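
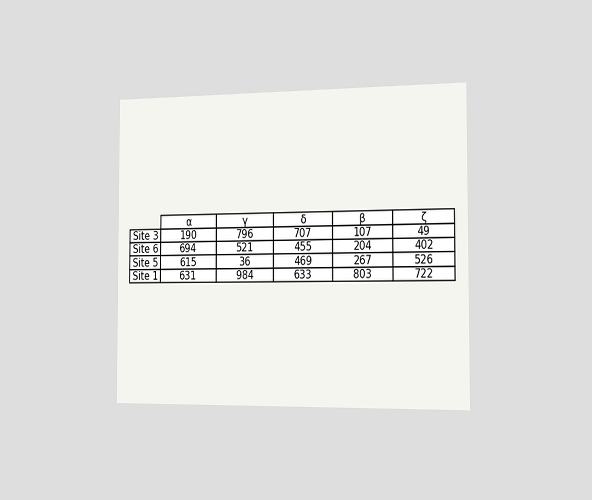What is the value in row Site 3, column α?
The chart is viewed slightly from the right. The (Site 3, α) cell reads 190.

190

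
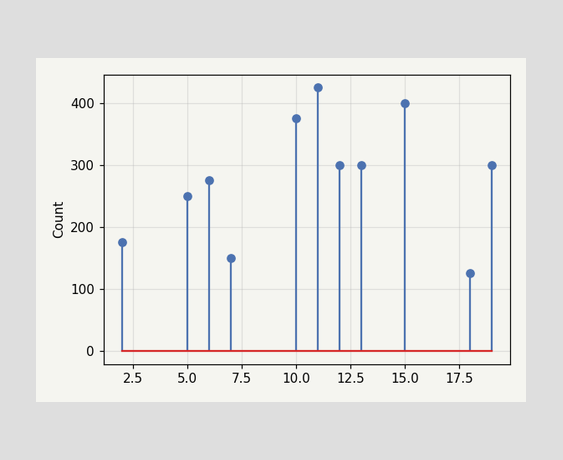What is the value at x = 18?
The stem at x=18 reaches 125.

125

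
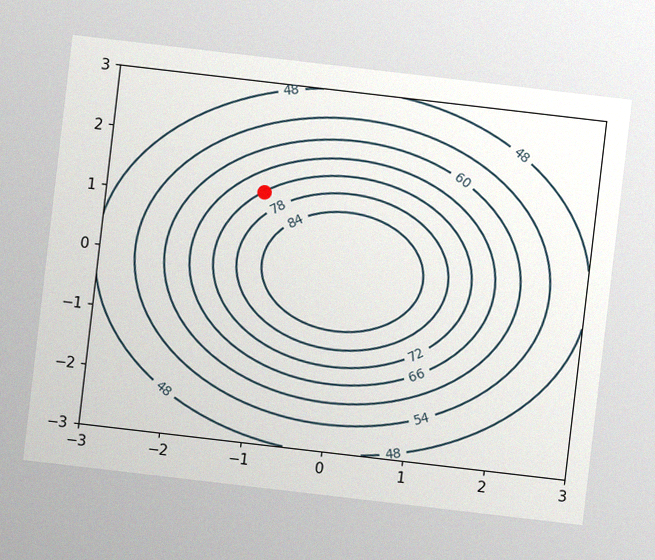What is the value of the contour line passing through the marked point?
72

The chart is tilted about 7° clockwise, with some photo noise. The marked point sits on the contour labelled 72.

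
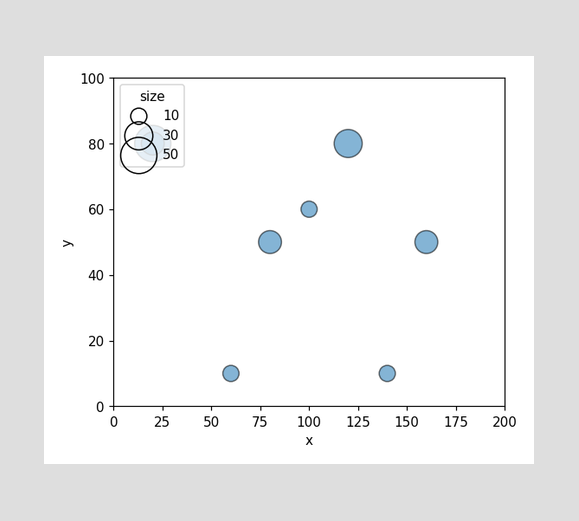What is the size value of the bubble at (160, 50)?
20

Matching the bubble at (160, 50) against the size legend gives 20.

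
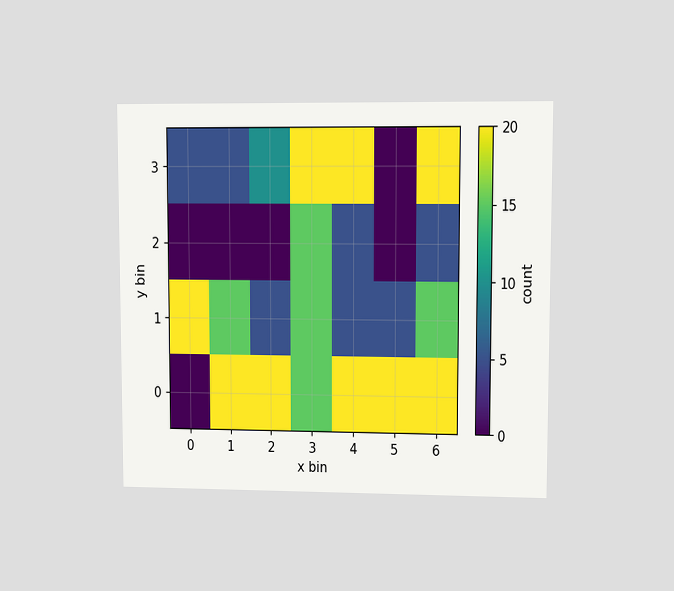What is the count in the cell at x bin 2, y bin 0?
20

The chart is viewed at a slight angle. Matching the cell (2, 0) against the colorbar gives 20.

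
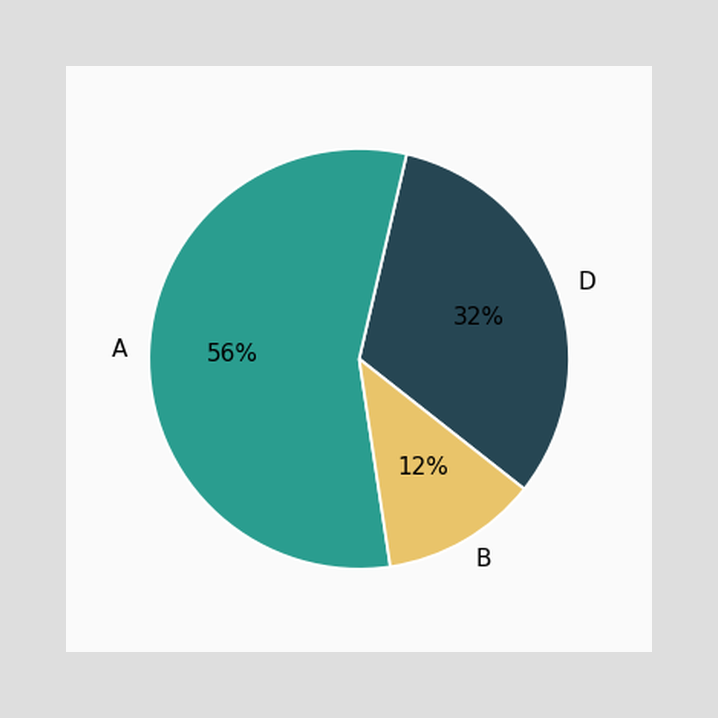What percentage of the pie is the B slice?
The B slice takes up 12% of the pie.

12%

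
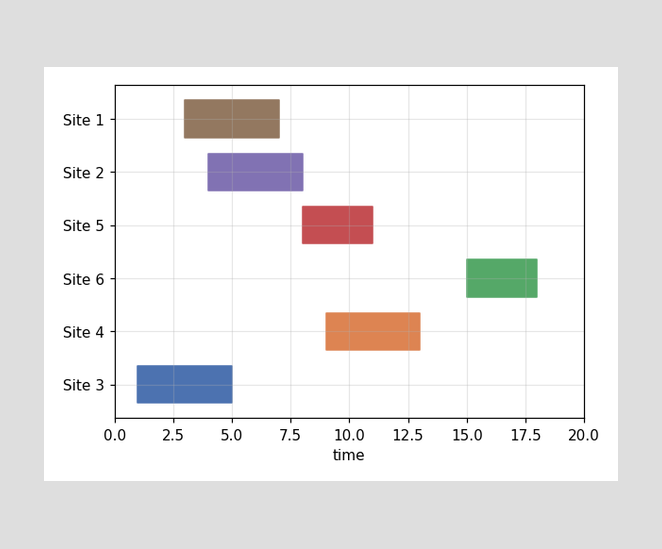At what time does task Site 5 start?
The Site 5 bar begins at t=8.

8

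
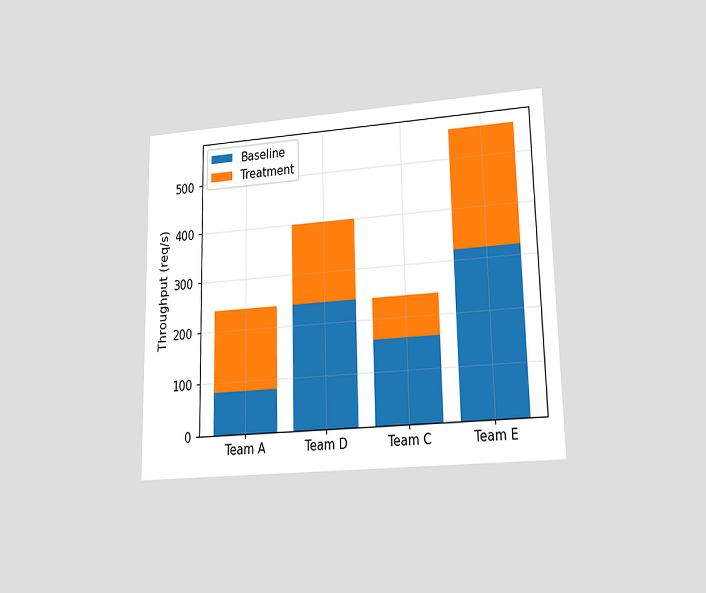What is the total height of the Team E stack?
560req/s

The chart is viewed at a slight angle. The Team E stack's top reaches 560req/s on the y-axis.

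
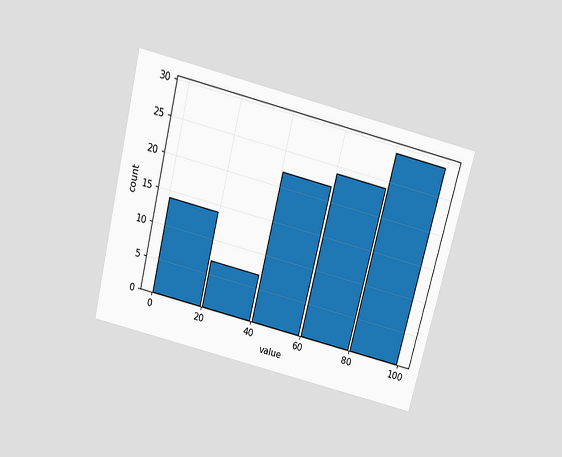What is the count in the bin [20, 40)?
7

The chart is tilted about 14° clockwise and viewed slightly from above. The [20, 40) bin has height 7.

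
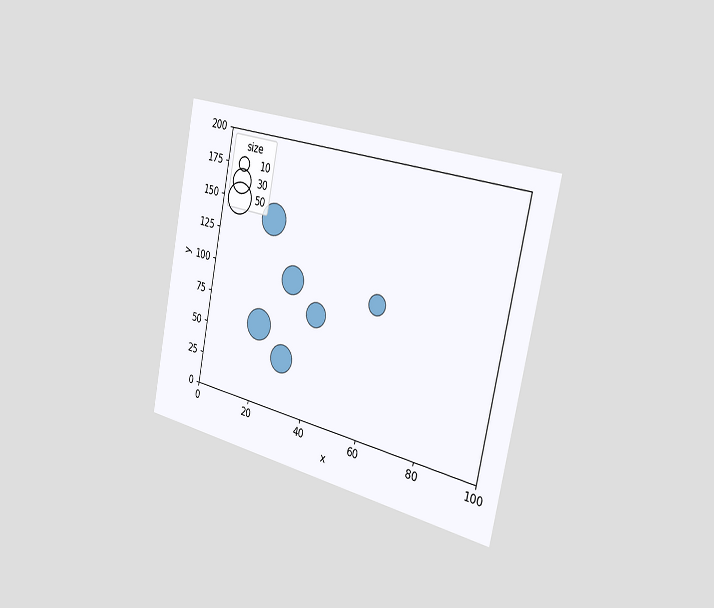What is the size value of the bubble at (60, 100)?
20

The chart is tilted about 12° clockwise and viewed slightly from the right. Matching the bubble at (60, 100) against the size legend gives 20.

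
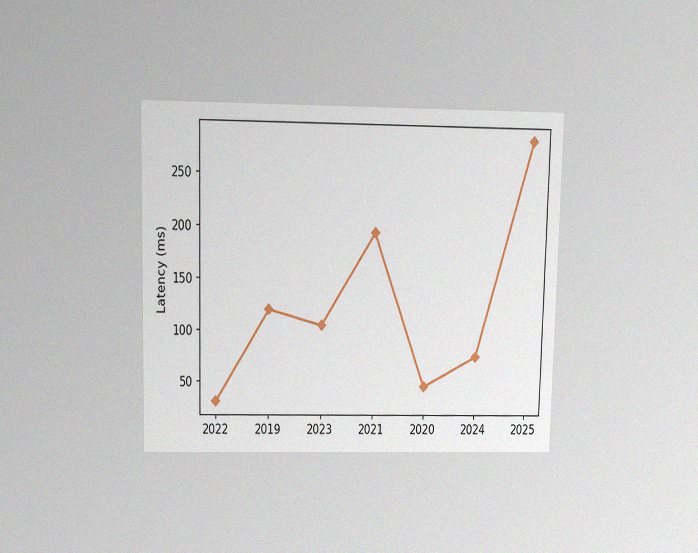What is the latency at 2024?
The chart is viewed slightly from above, with some photo noise. At 2024, the line is at 75ms.

75ms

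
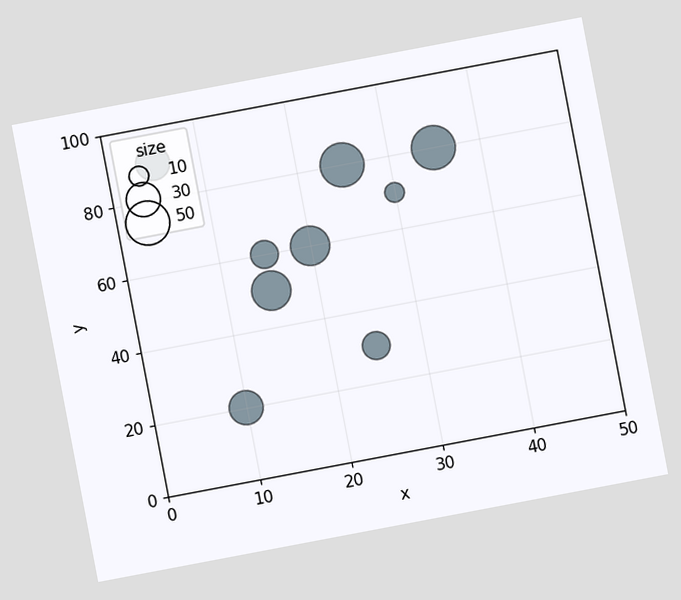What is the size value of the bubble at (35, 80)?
The chart is tilted about 11° counter-clockwise. Matching the bubble at (35, 80) against the size legend gives 50.

50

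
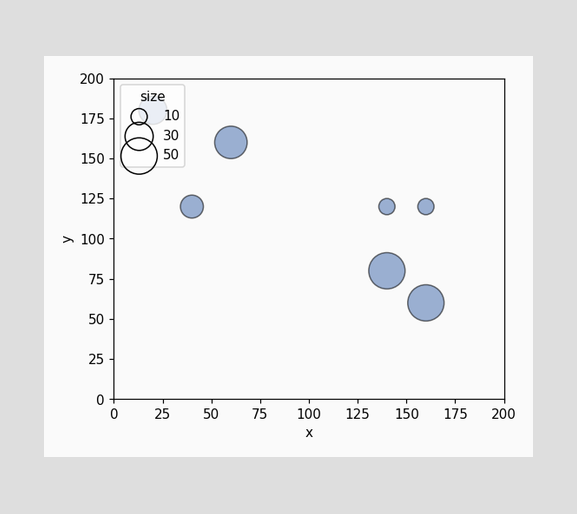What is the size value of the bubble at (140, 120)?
Matching the bubble at (140, 120) against the size legend gives 10.

10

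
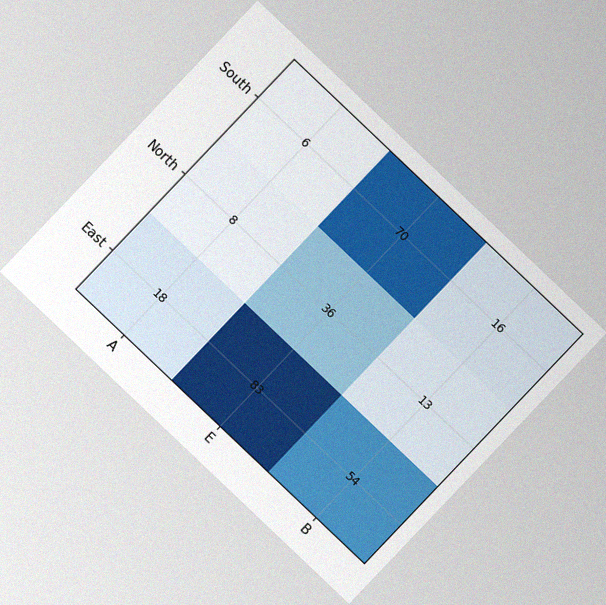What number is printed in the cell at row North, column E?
36

The chart is tilted about 44° clockwise, with some photo noise. The (North, E) cell reads 36.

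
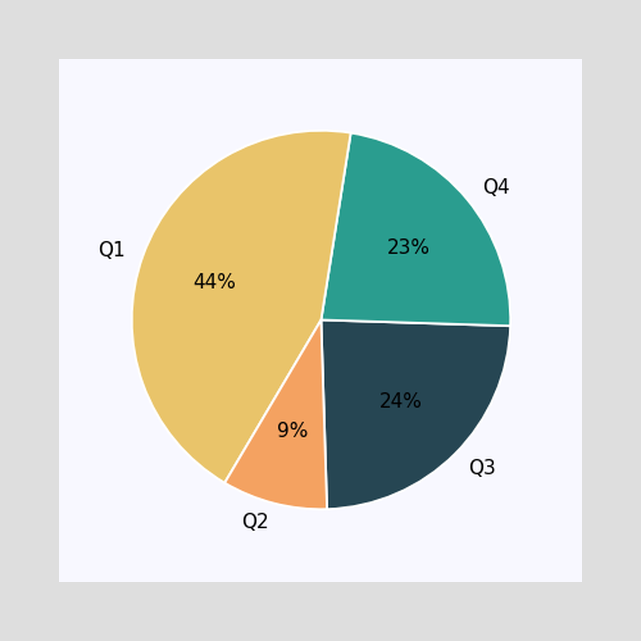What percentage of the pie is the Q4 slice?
The Q4 slice takes up 23% of the pie.

23%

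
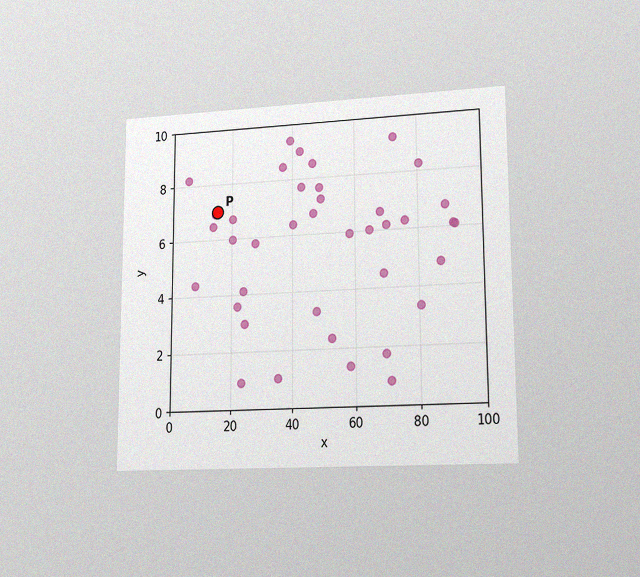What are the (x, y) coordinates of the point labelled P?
The chart is viewed at a slight angle, with some photo noise. Following the gridlines from P to each axis, P sits at (15, 7).

(15, 7)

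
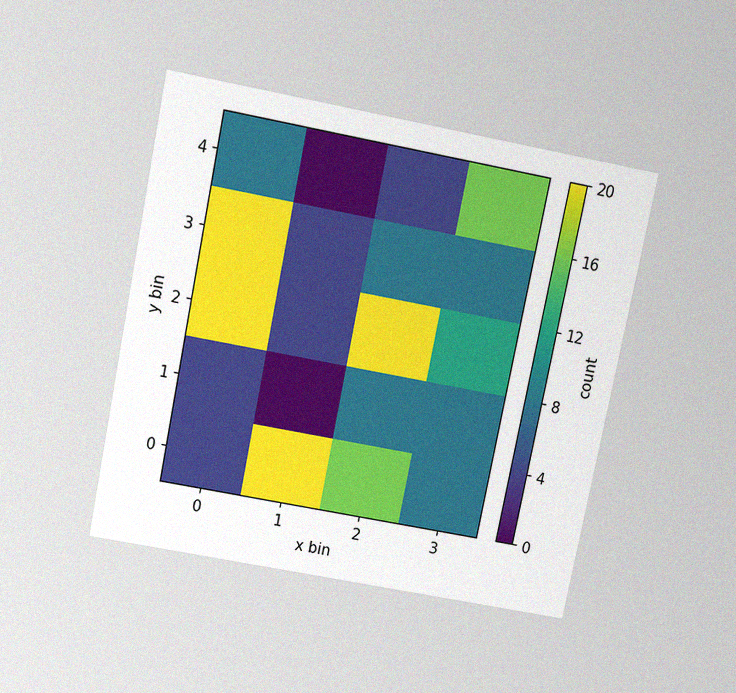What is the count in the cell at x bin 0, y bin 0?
4

The chart is tilted about 11° clockwise and viewed slightly from above, with some photo noise. Matching the cell (0, 0) against the colorbar gives 4.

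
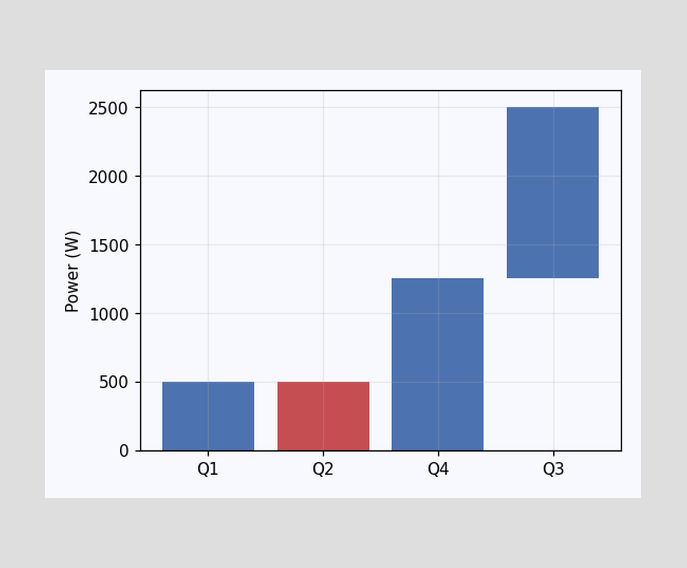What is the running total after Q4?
After Q4 the running total reaches 1250W.

1250W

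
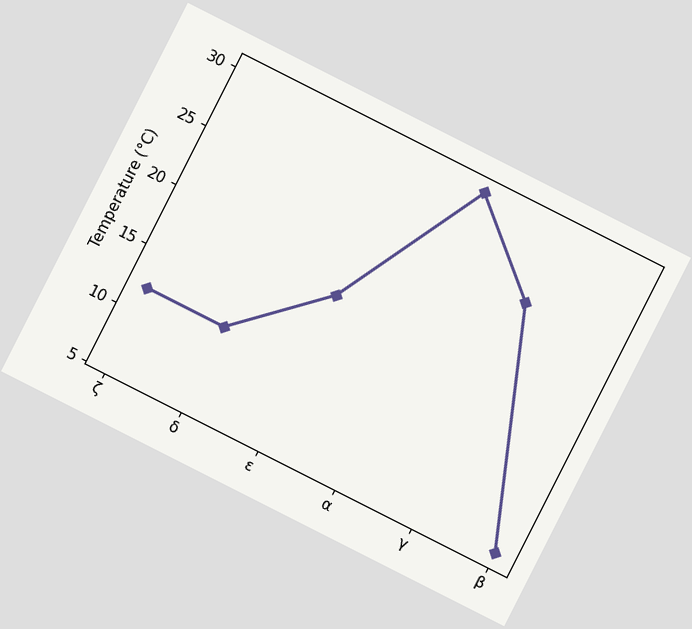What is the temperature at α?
30°C

The chart is tilted about 27° clockwise. At α, the line is at 30°C.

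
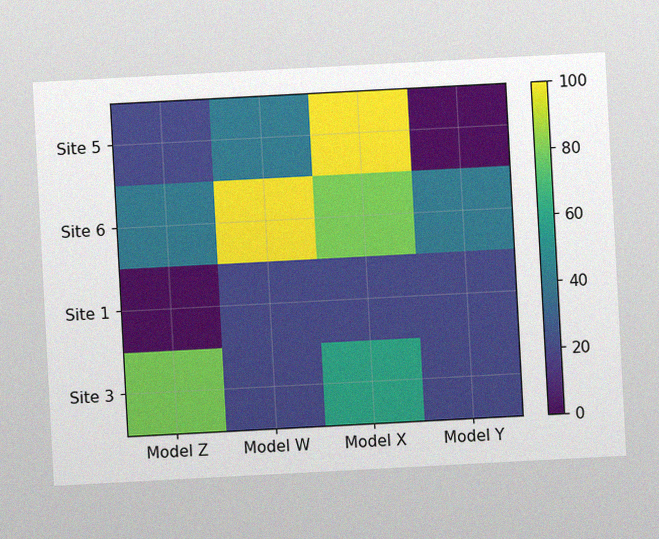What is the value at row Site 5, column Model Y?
The chart is tilted about 3° counter-clockwise, with some photo noise. Matching cell (Site 5, Model Y) against the colorbar gives 0.

0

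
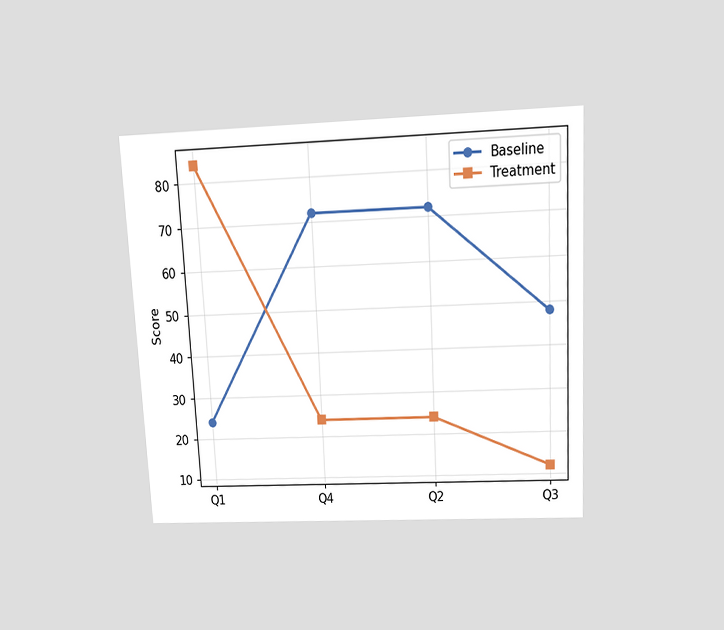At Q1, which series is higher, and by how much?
The chart is tilted about 3° counter-clockwise and viewed slightly from above. At Q1, Treatment sits above the other line by 60.

Treatment, by 60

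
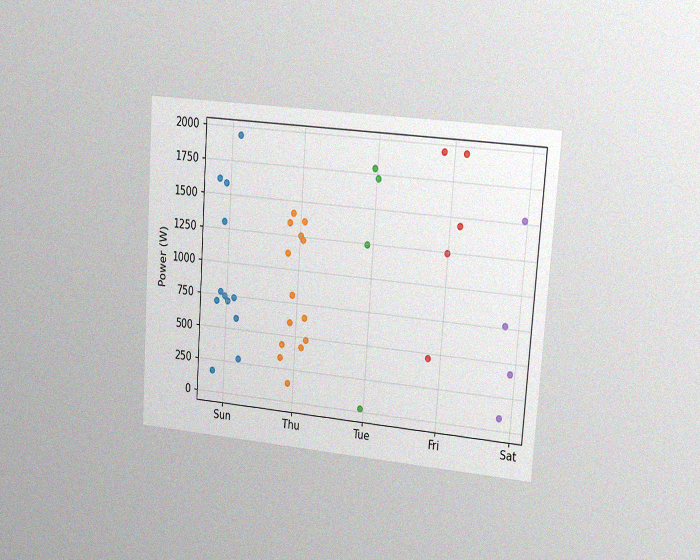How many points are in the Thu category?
The chart is tilted about 4° clockwise and viewed slightly from the right, with some photo noise. Counting the markers in the Thu column gives 14.

14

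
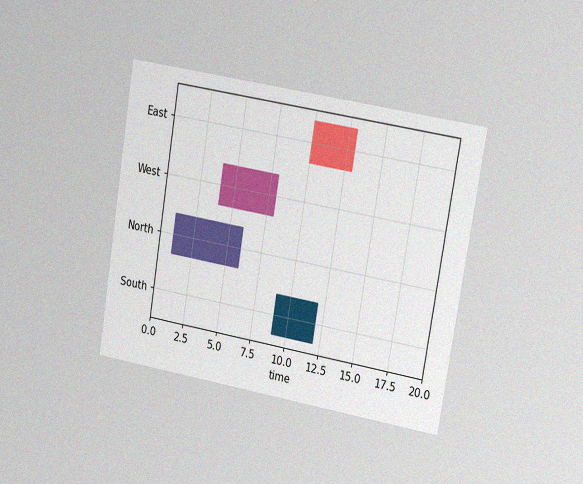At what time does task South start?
9

The chart is tilted about 9° clockwise and viewed at a slight angle, with some photo noise. The South bar begins at t=9.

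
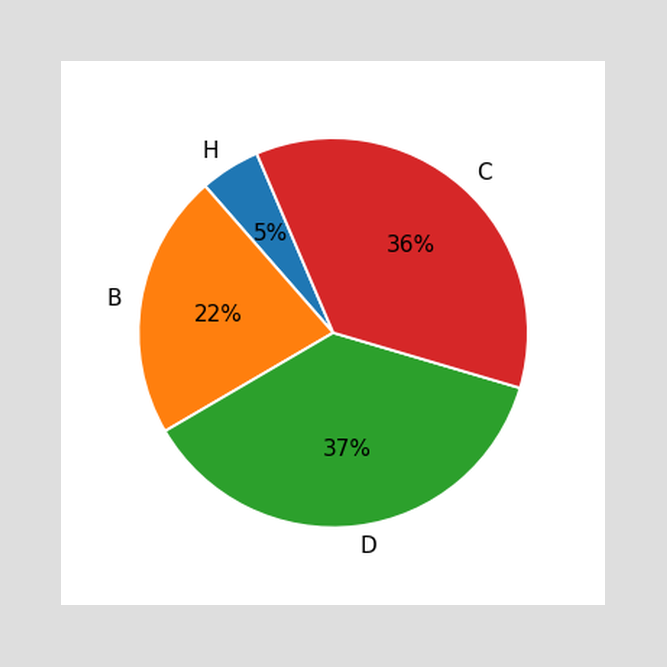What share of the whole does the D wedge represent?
The D slice takes up 37% of the pie.

37%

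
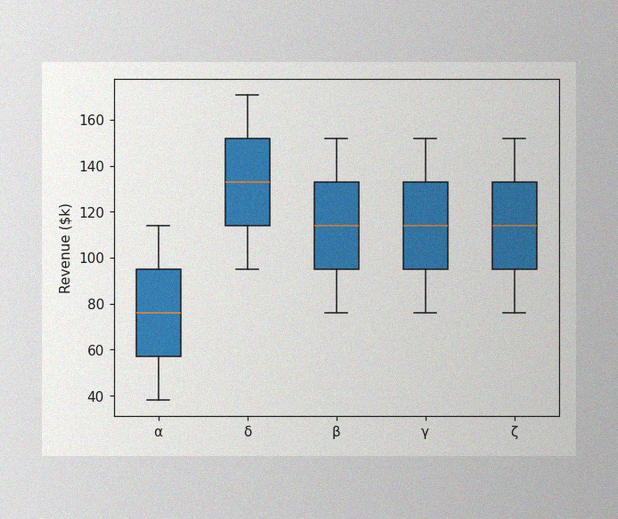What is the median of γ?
The image has some photo noise and uneven lighting. The median line in the γ box sits at $114k.

$114k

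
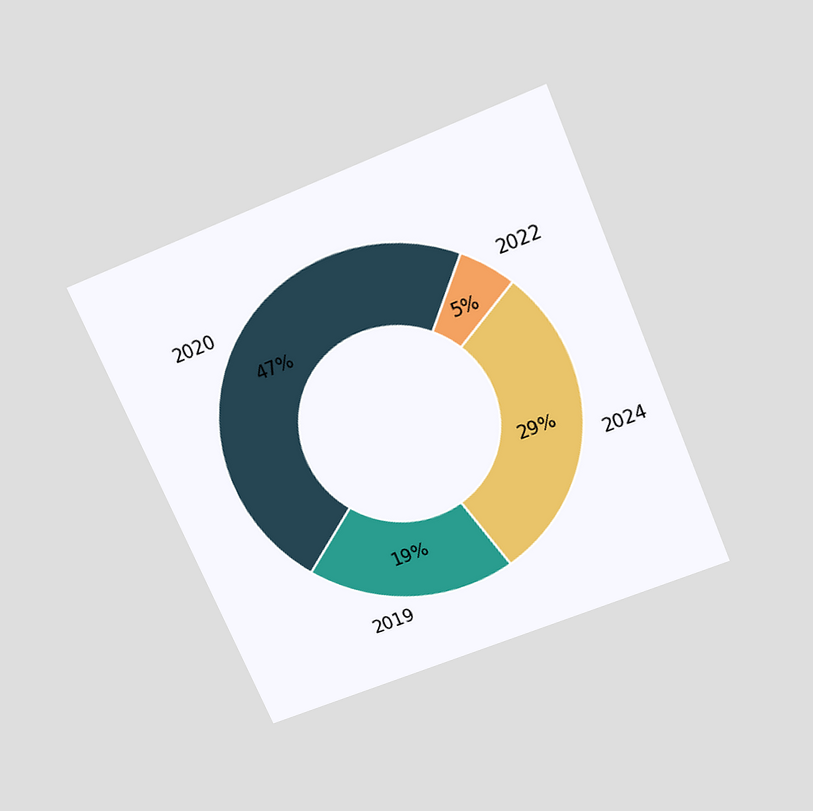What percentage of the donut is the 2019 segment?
19%

The chart is tilted about 23° counter-clockwise and viewed slightly from above. The 2019 segment takes up 19% of the ring.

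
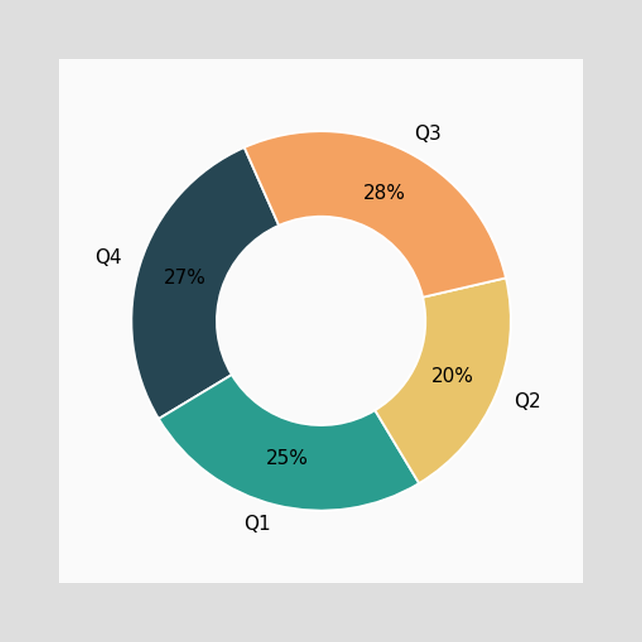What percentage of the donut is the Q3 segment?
28%

The Q3 segment takes up 28% of the ring.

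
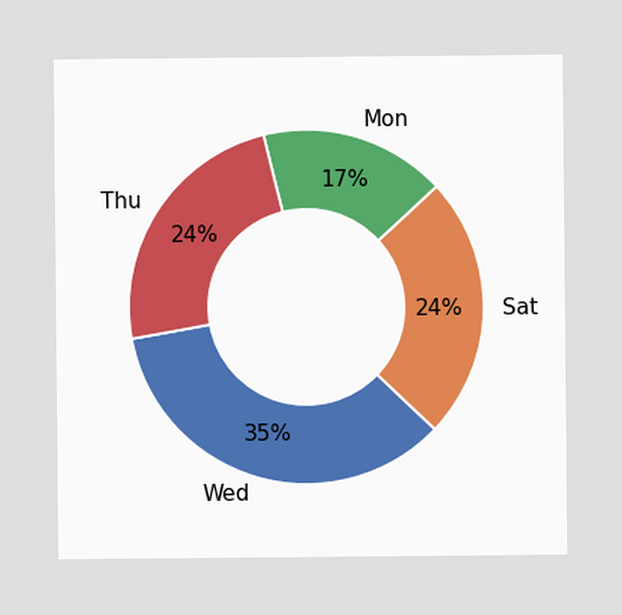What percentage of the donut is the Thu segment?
The Thu segment takes up 24% of the ring.

24%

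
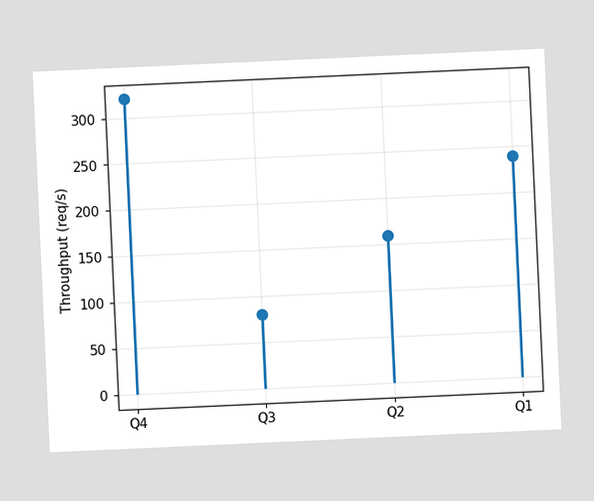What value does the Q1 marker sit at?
The chart is tilted about 3° counter-clockwise. The Q1 marker sits at 240req/s.

240req/s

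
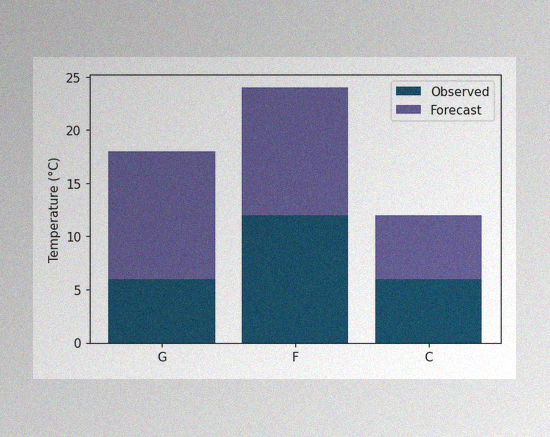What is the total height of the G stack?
18°C

The image has some photo noise and uneven lighting. The G stack's top reaches 18°C on the y-axis.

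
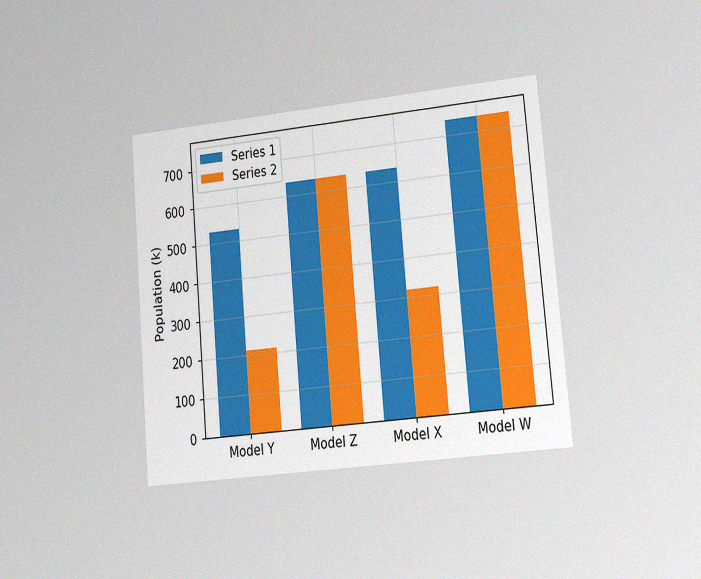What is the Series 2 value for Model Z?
The chart is tilted about 5° counter-clockwise and viewed at a slight angle, with some photo noise. The Series 2 bar at Model Z reaches 636k on the y-axis.

636k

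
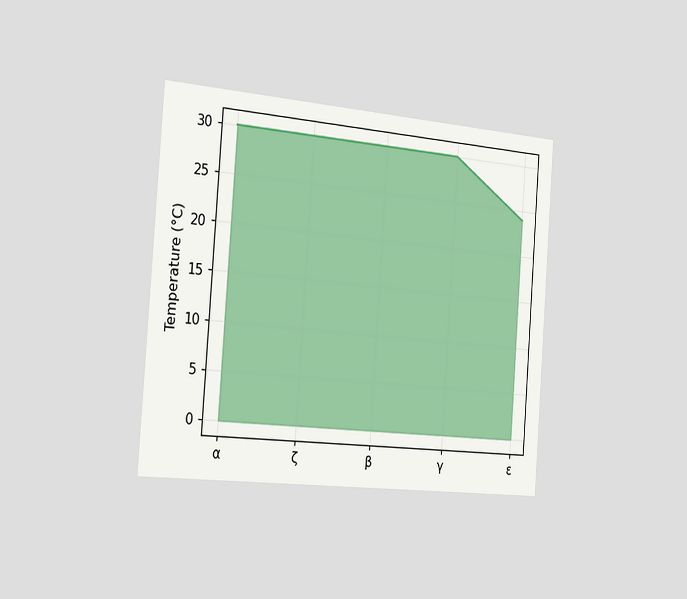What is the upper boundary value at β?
30°C

The chart is tilted about 4° clockwise and viewed slightly from the left. At β the upper boundary is at 30°C.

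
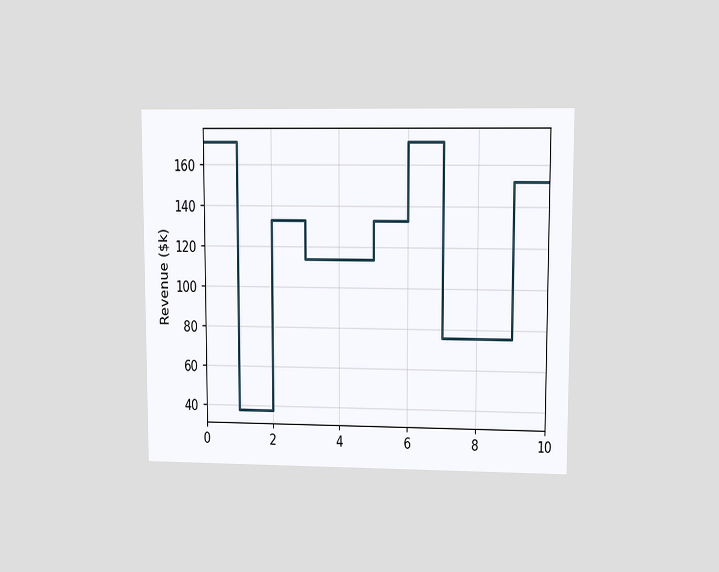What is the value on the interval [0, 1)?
$171k

The chart is viewed at a slight angle. On [0, 1) the step sits at $171k.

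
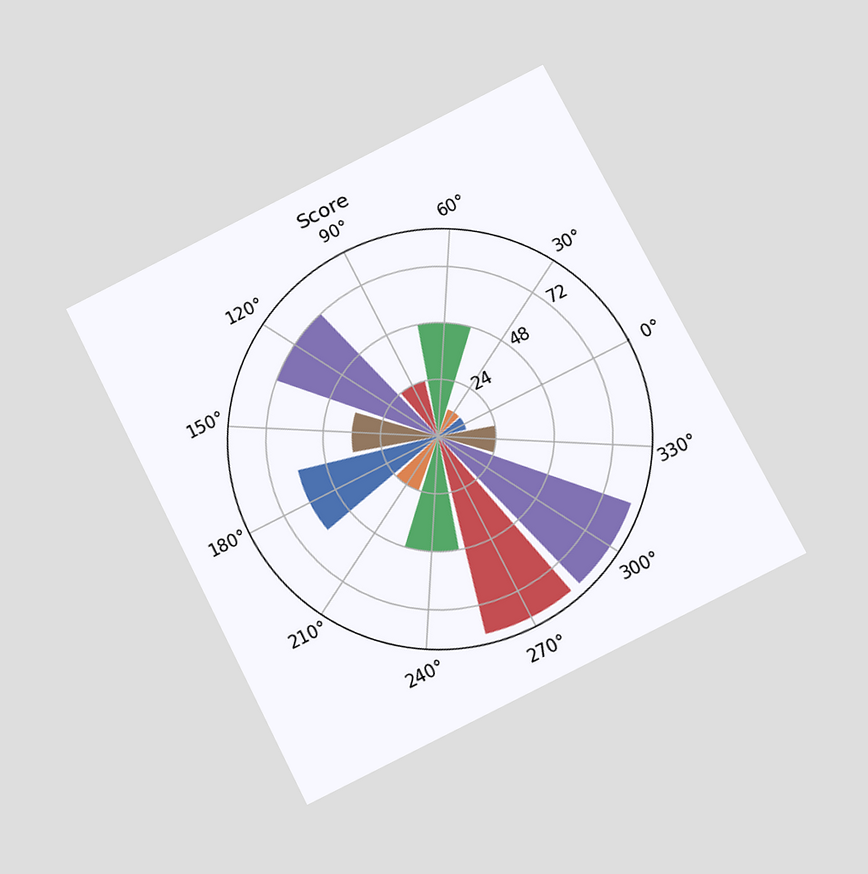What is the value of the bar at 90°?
24

The chart is tilted about 27° counter-clockwise and viewed at a slight angle. The bar at 90° reaches 24 on the radial axis.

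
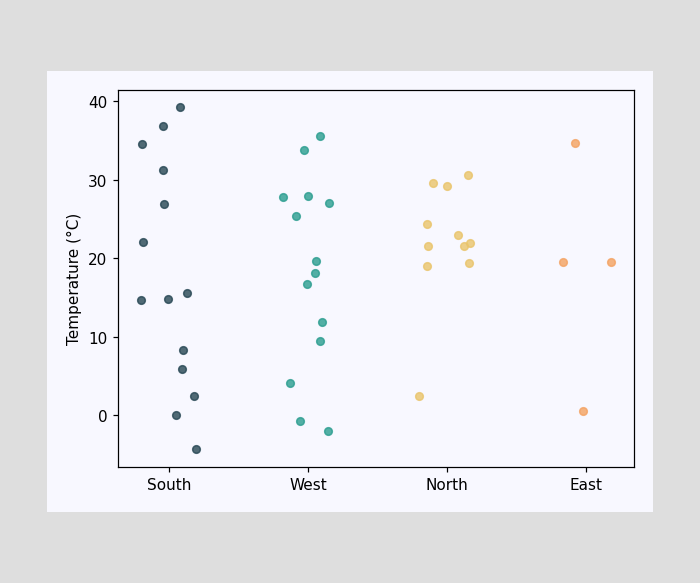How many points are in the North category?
Counting the markers in the North column gives 11.

11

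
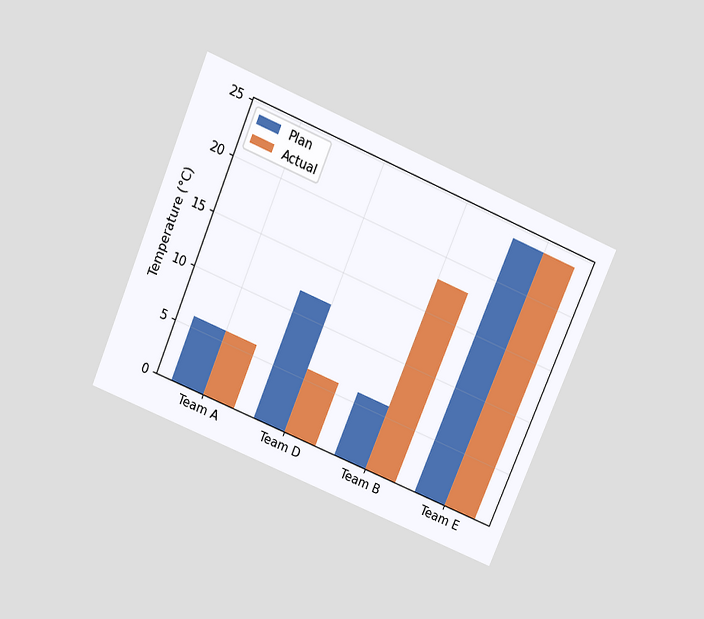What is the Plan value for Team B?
6°C

The chart is tilted about 23° clockwise and viewed slightly from above. The Plan bar at Team B reaches 6°C on the y-axis.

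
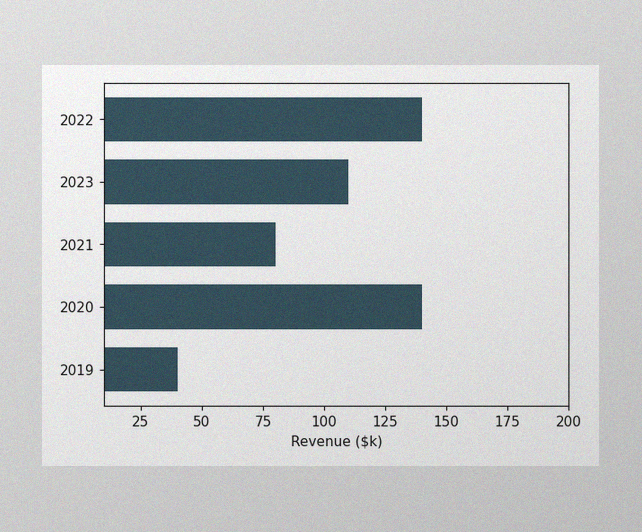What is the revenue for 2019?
The image has some photo noise and uneven lighting. Reading along the chart's x-axis, the 2019 bar reaches $40k.

$40k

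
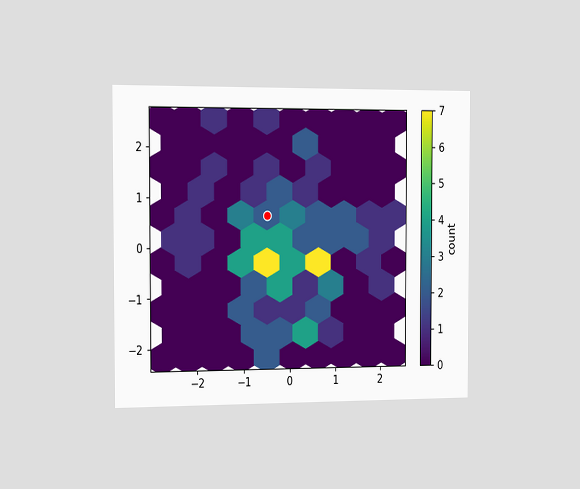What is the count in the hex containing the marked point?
2

The chart is viewed slightly from the left. The marked hex reads 2 on the colorbar.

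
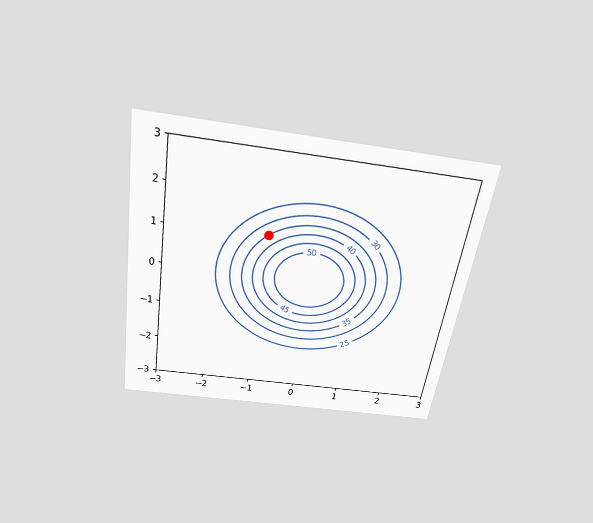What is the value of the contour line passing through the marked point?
The chart is tilted about 9° clockwise and viewed slightly from above. The marked point sits on the contour labelled 35.

35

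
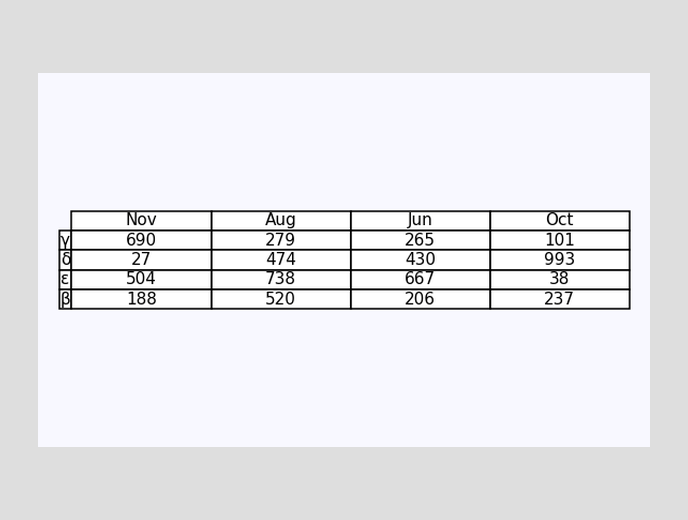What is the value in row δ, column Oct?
993

The (δ, Oct) cell reads 993.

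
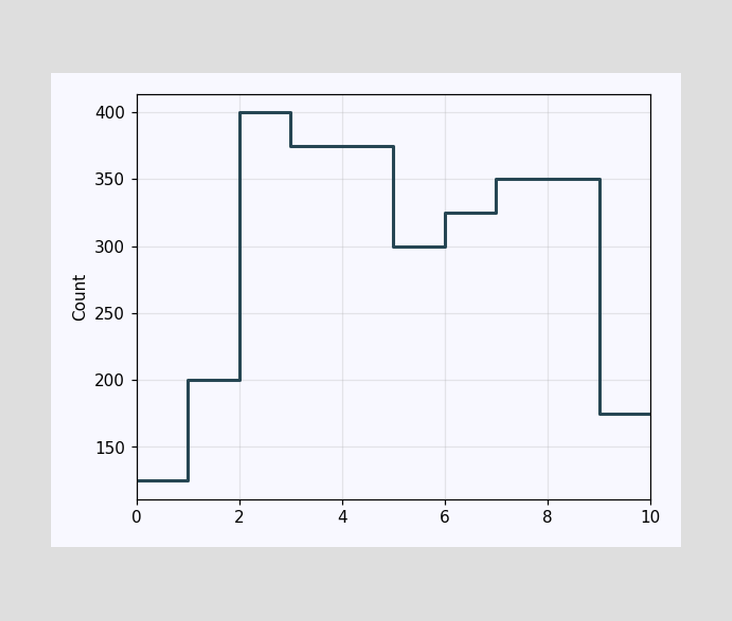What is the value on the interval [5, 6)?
On [5, 6) the step sits at 300.

300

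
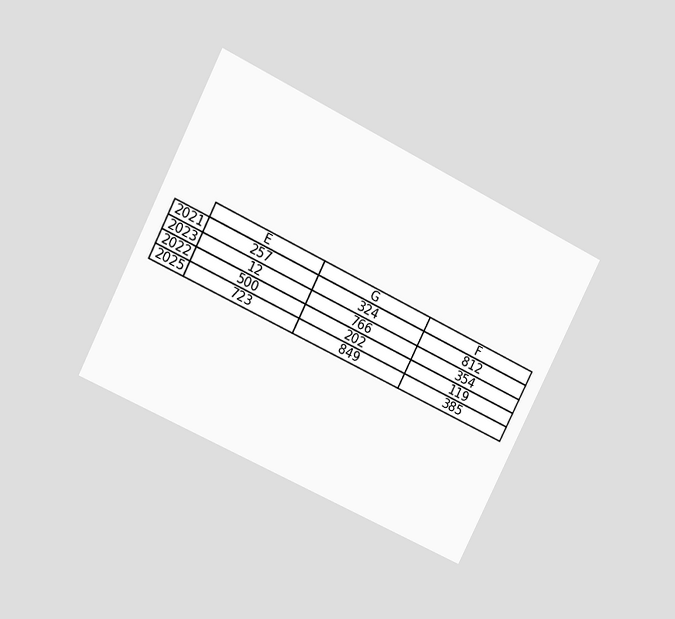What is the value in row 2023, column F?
354

The chart is tilted about 26° clockwise and viewed at a slight angle. The (2023, F) cell reads 354.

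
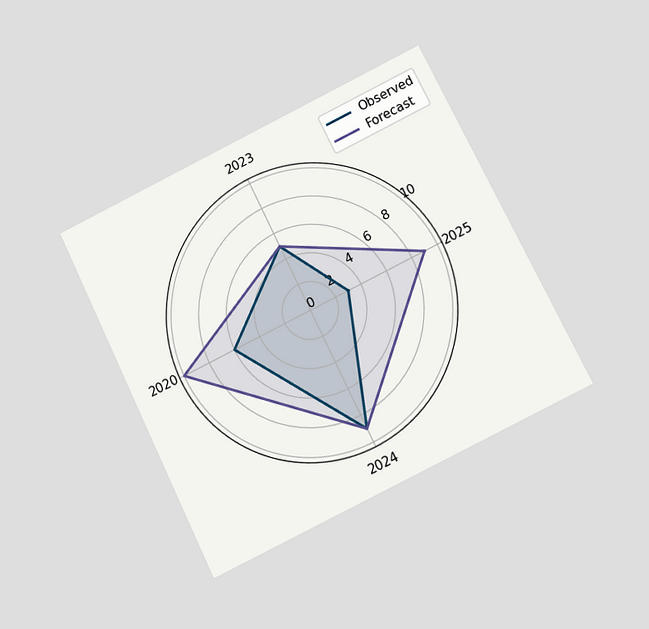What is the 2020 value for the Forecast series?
10

The chart is tilted about 26° counter-clockwise and viewed at a slight angle. On the 2020 axis, Forecast reaches 10.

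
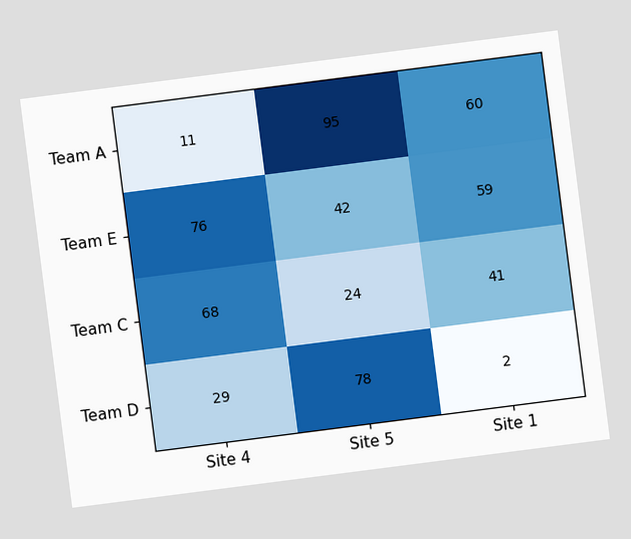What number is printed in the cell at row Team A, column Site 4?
The chart is tilted about 7° counter-clockwise. The (Team A, Site 4) cell reads 11.

11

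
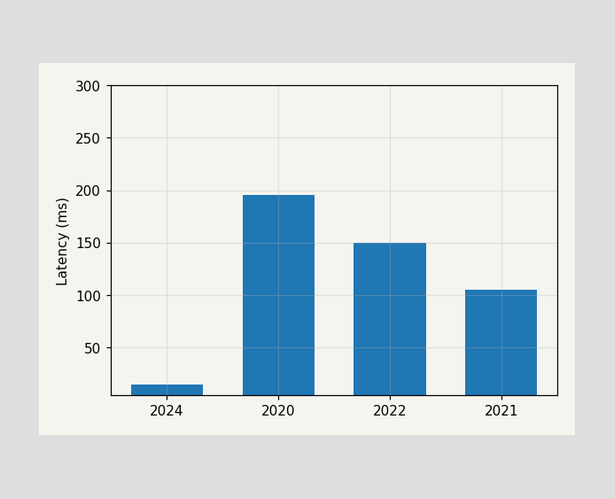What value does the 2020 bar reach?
195ms

Reading along the chart's y-axis, the 2020 bar reaches 195ms.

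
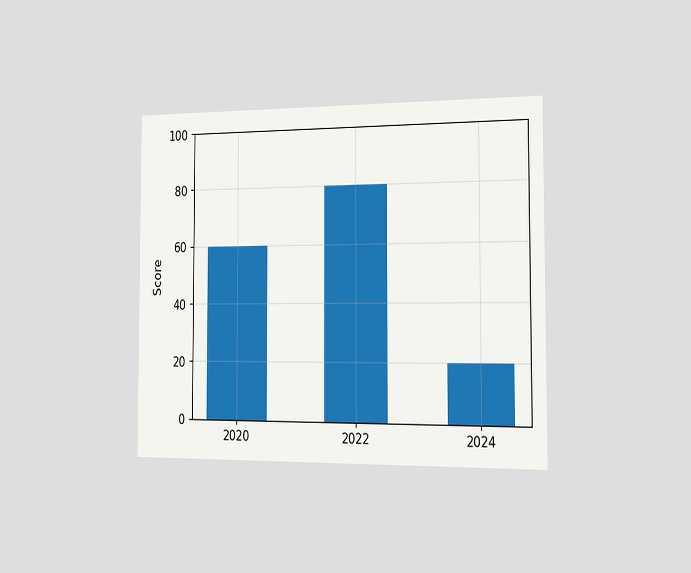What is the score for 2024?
20

The chart is viewed slightly from the right. Reading along the chart's y-axis, the 2024 bar reaches 20.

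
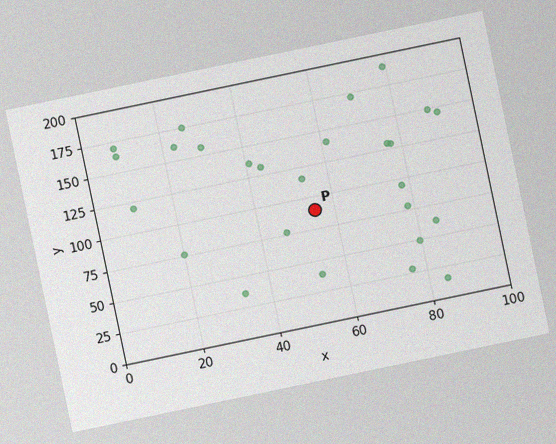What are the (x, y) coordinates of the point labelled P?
(55, 90)

The chart is tilted about 12° counter-clockwise, with some photo noise. Following the gridlines from P to each axis, P sits at (55, 90).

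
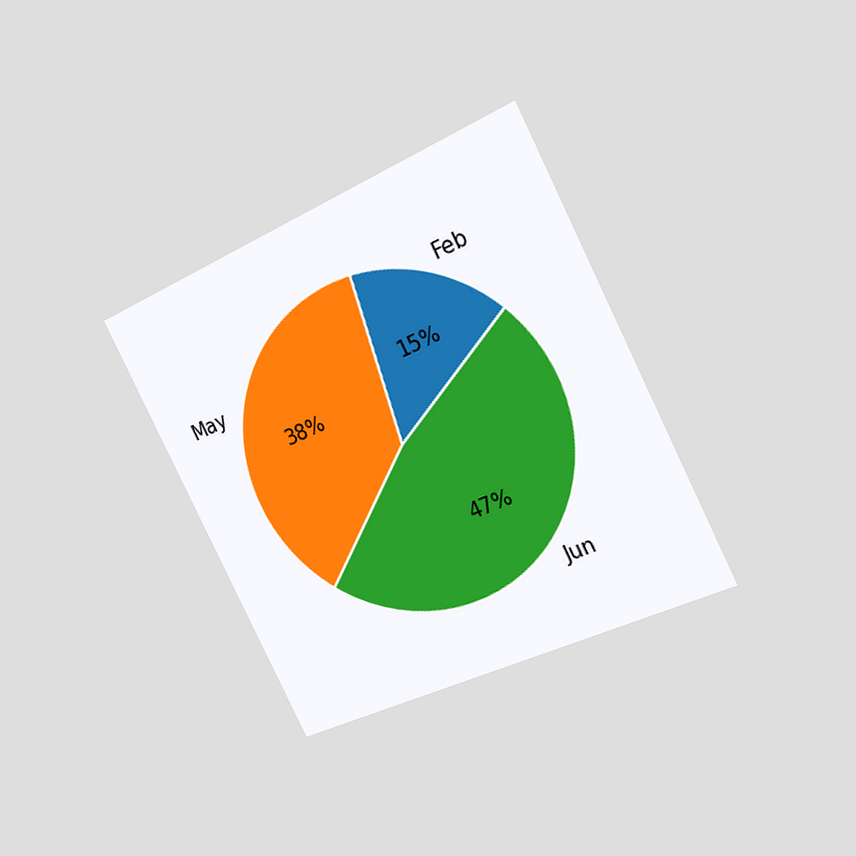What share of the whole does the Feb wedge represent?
15%

The chart is tilted about 27° counter-clockwise and viewed slightly from the right. The Feb slice takes up 15% of the pie.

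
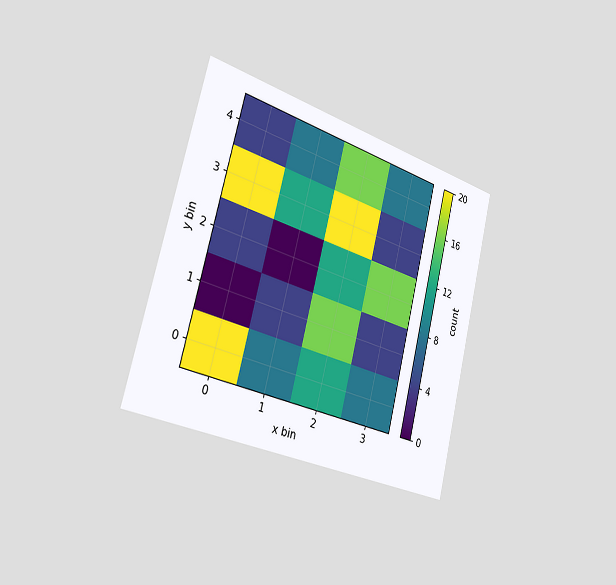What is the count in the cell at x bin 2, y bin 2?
The chart is tilted about 14° clockwise and viewed slightly from the left. Matching the cell (2, 2) against the colorbar gives 12.

12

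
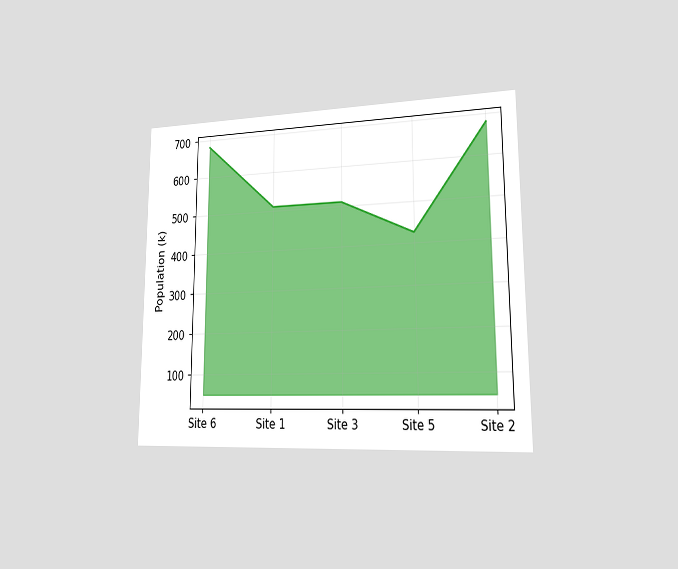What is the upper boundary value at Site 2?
680k

The chart is viewed slightly from the right. At Site 2 the upper boundary is at 680k.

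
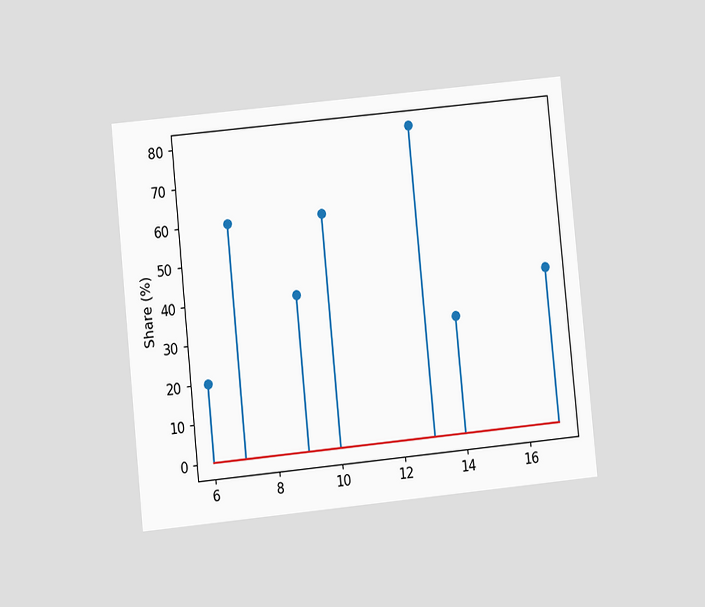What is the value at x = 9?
40%

The chart is tilted about 6° counter-clockwise and viewed at a slight angle. The stem at x=9 reaches 40%.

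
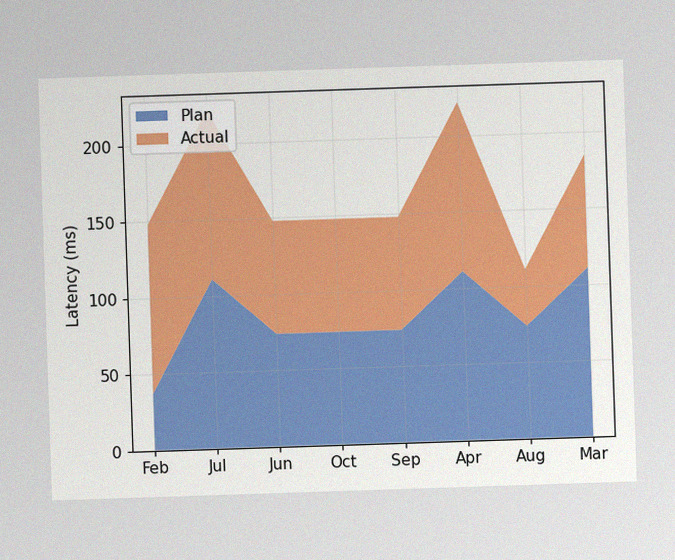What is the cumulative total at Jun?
The image has some photo noise and uneven lighting. The stacked total at Jun reaches 148ms.

148ms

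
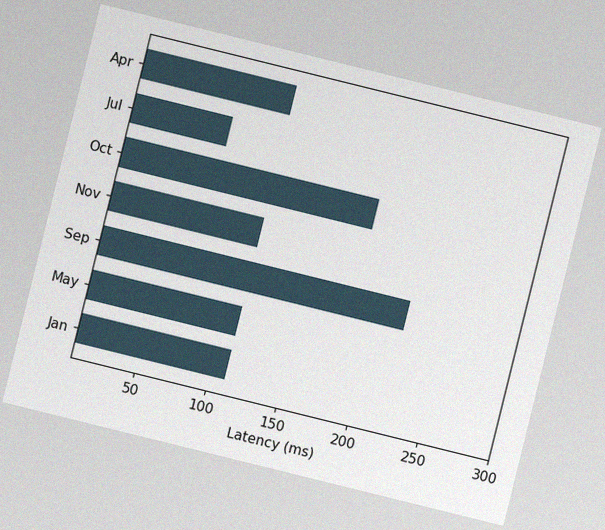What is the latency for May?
111ms

The chart is tilted about 14° clockwise, with some photo noise. Reading along the chart's x-axis, the May bar reaches 111ms.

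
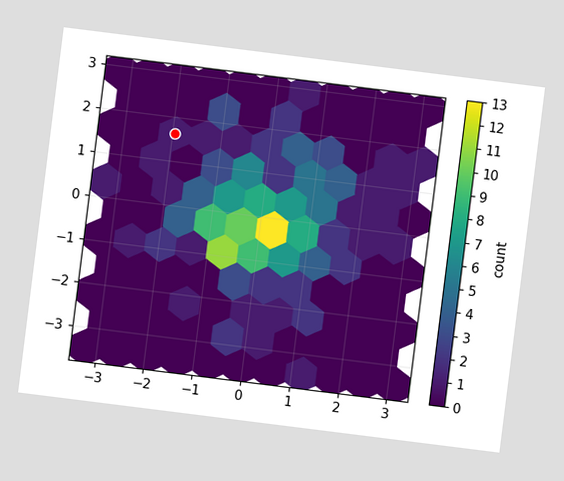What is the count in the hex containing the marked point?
The chart is tilted about 7° clockwise. The marked hex reads 1 on the colorbar.

1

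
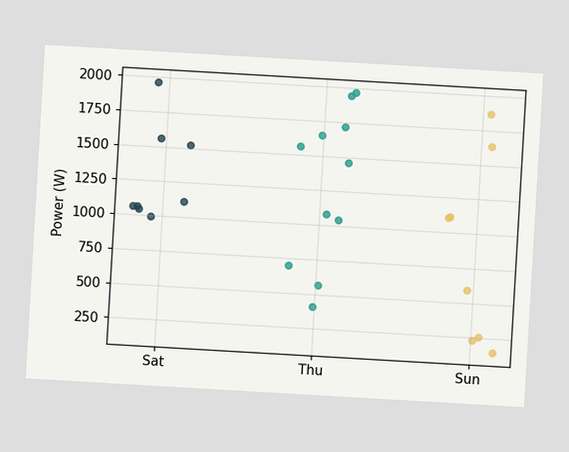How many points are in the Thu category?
11

The chart is tilted about 3° clockwise. Counting the markers in the Thu column gives 11.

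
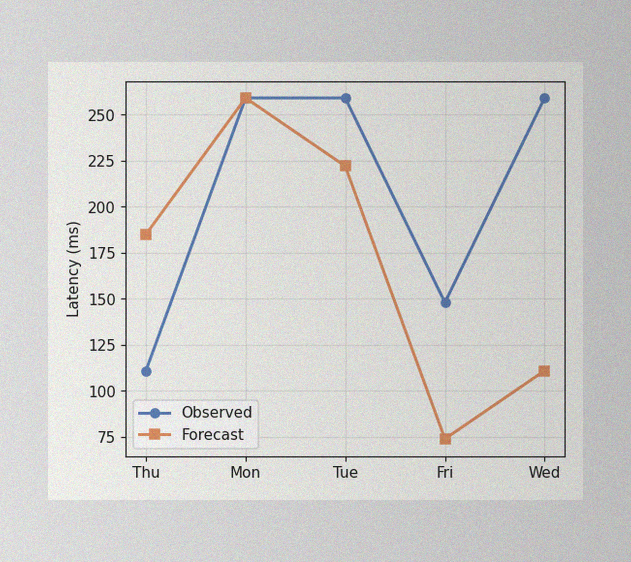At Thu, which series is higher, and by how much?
The image has some photo noise and uneven lighting. At Thu, Forecast sits above the other line by 74ms.

Forecast, by 74ms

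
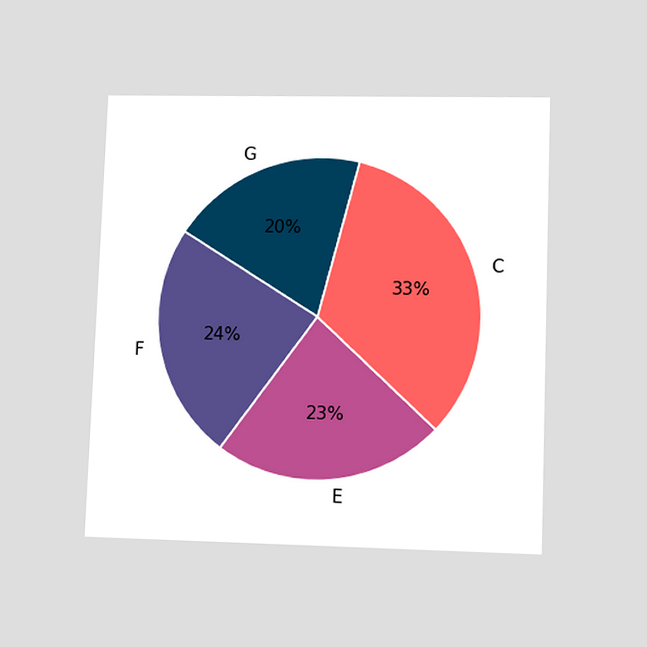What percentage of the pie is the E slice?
The chart is tilted about 2° clockwise and viewed at a slight angle. The E slice takes up 23% of the pie.

23%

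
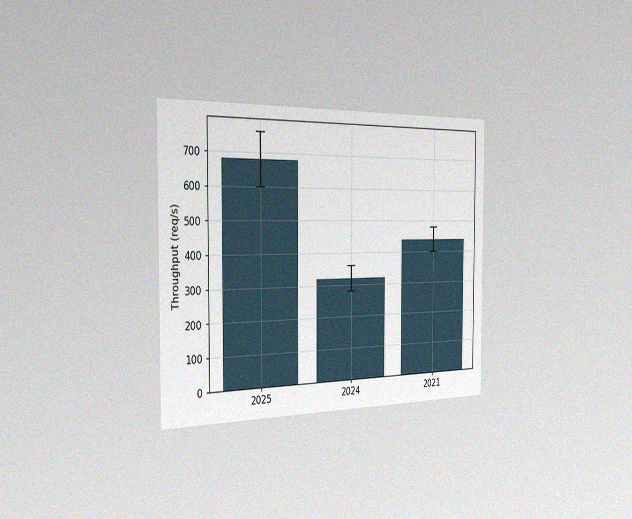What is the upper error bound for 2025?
The chart is viewed slightly from the left, with some photo noise. The 2025 bar's upper whisker reaches 760req/s.

760req/s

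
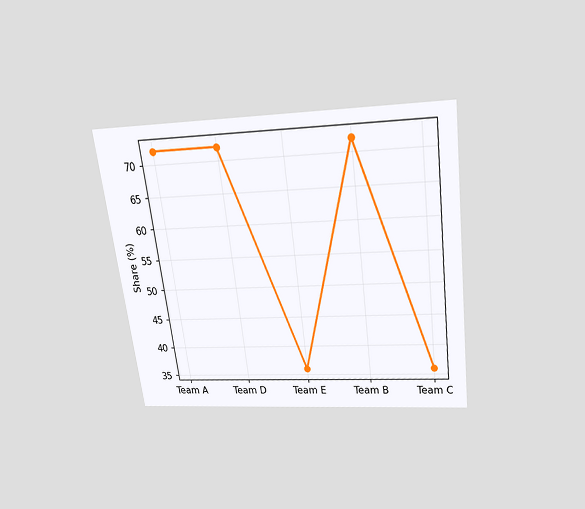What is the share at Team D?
The chart is tilted about 7° counter-clockwise and viewed slightly from above. At Team D, the line is at 72%.

72%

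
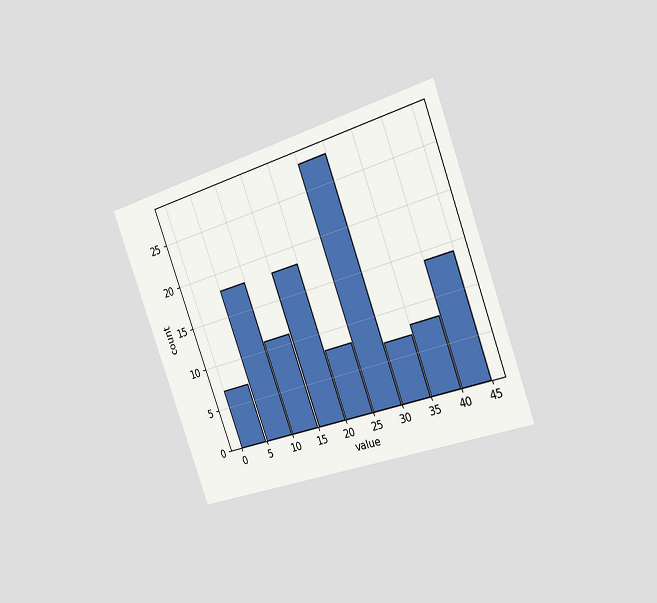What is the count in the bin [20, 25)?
8

The chart is tilted about 20° counter-clockwise and viewed slightly from the right. The [20, 25) bin has height 8.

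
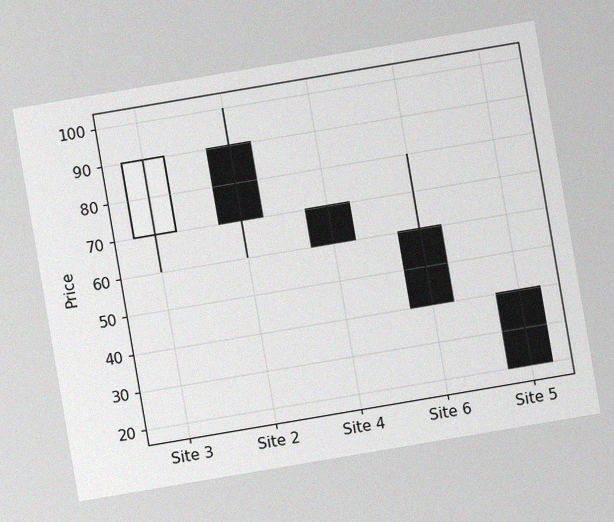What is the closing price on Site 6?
The chart is tilted about 10° counter-clockwise, with some photo noise. The Site 6 candle closes at 40.

40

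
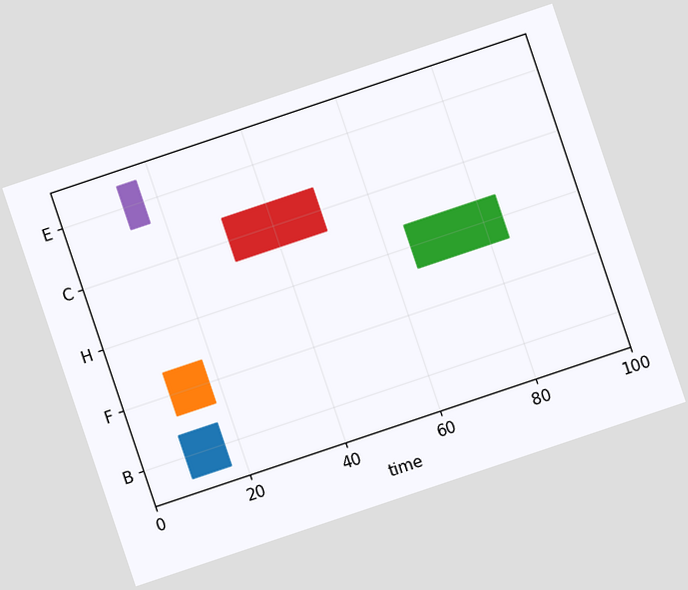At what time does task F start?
10

The chart is tilted about 19° counter-clockwise. The F bar begins at t=10.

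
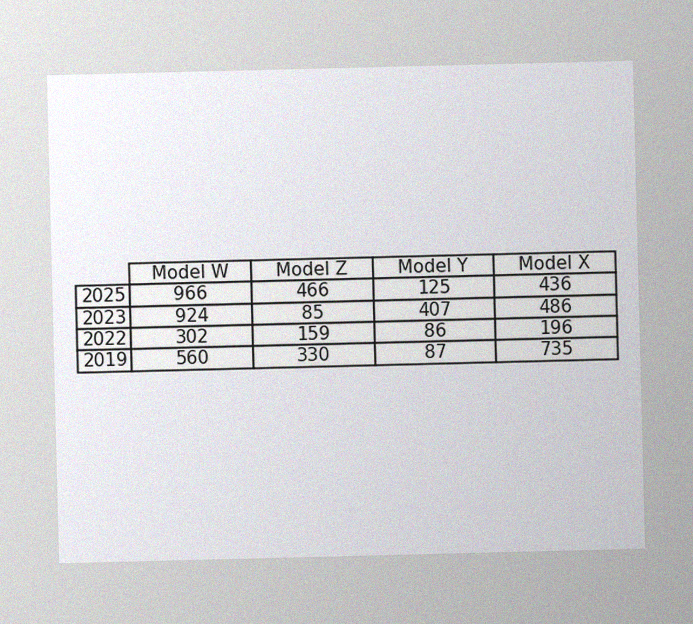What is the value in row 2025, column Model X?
436

The image has some photo noise and uneven lighting. The (2025, Model X) cell reads 436.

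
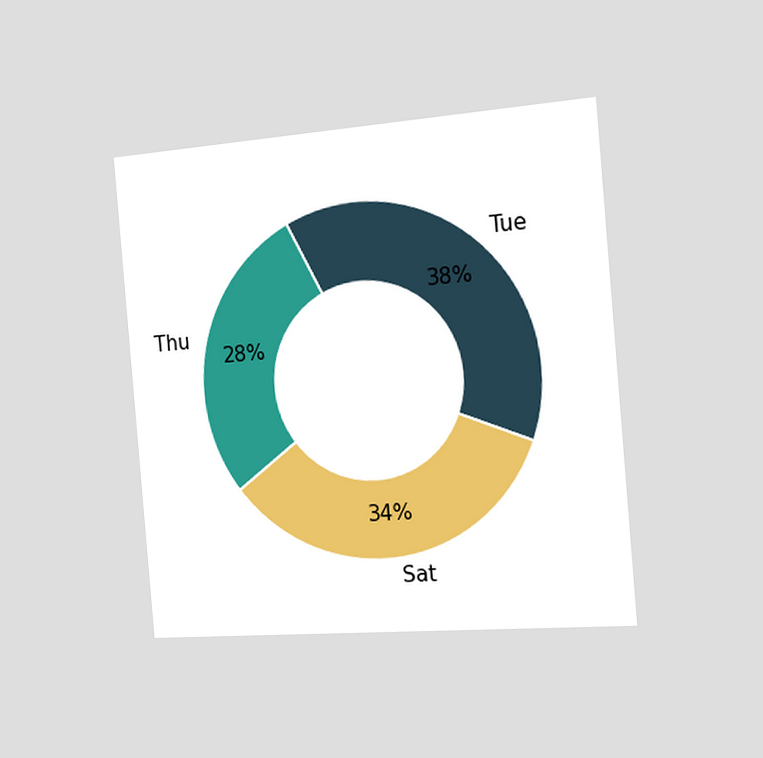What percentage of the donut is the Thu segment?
28%

The chart is tilted about 5° counter-clockwise and viewed slightly from the right. The Thu segment takes up 28% of the ring.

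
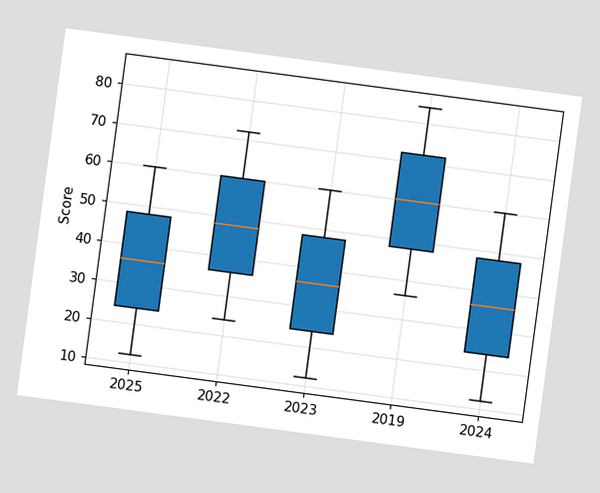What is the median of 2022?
The chart is tilted about 8° clockwise. The median line in the 2022 box sits at 48.

48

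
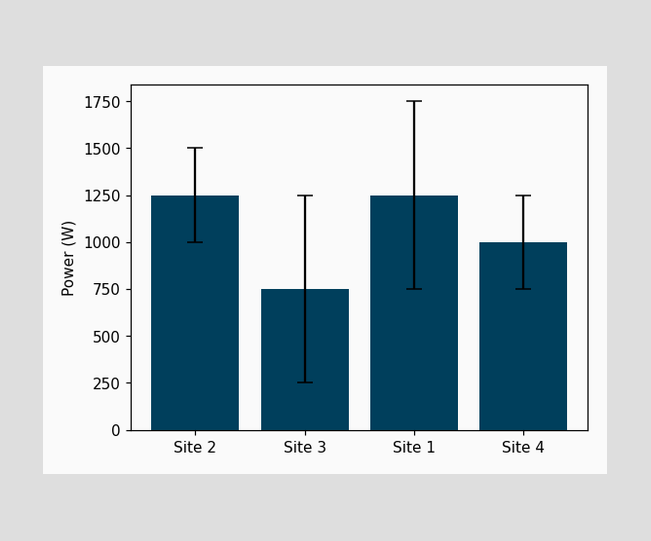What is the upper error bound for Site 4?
1250W

The Site 4 bar's upper whisker reaches 1250W.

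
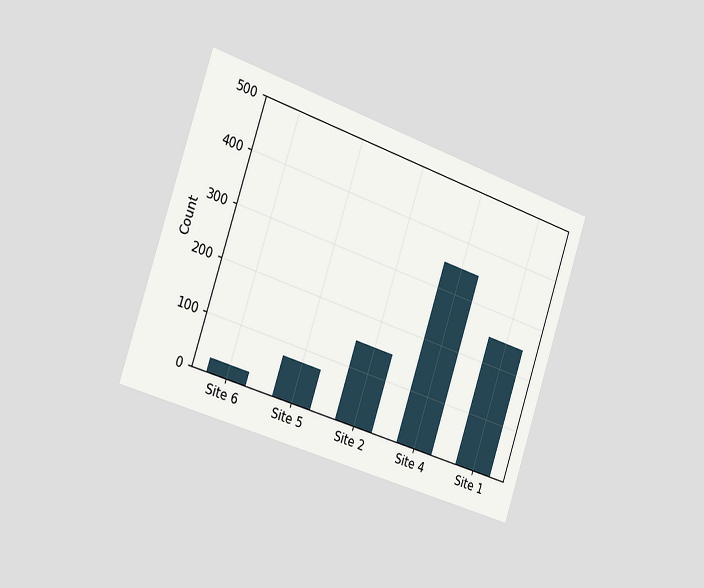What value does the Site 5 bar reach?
The chart is tilted about 19° clockwise and viewed slightly from the left. Reading along the chart's y-axis, the Site 5 bar reaches 75.

75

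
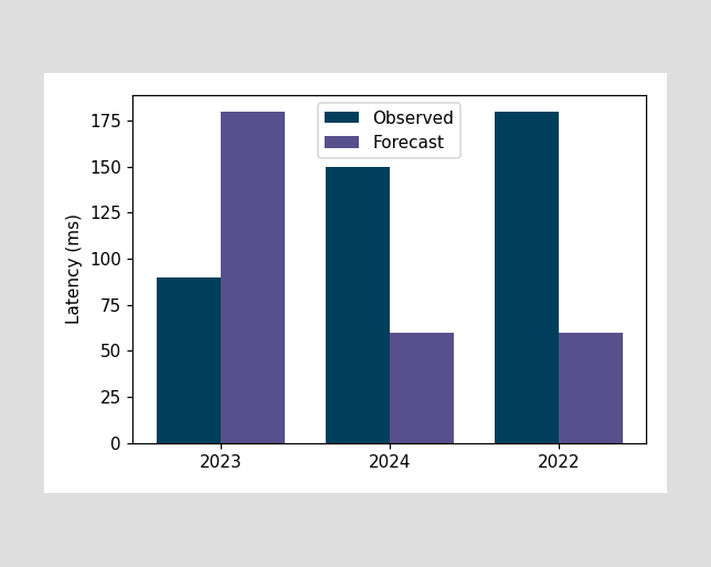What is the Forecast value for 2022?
60ms

The Forecast bar at 2022 reaches 60ms on the y-axis.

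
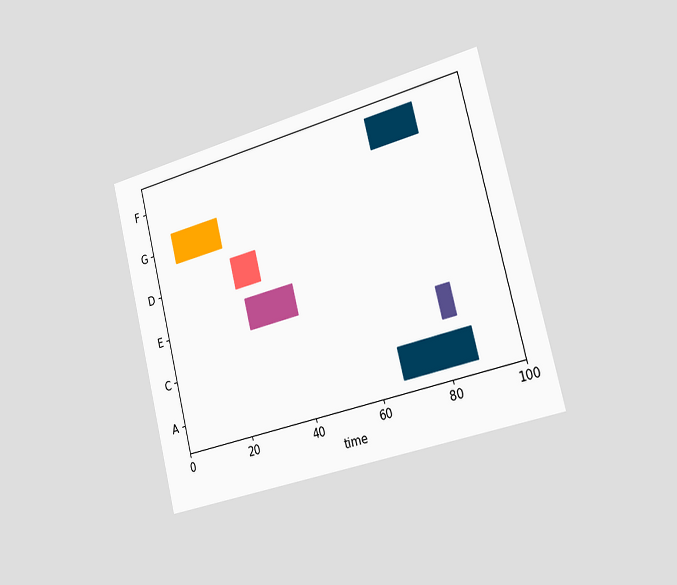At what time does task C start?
81

The chart is tilted about 14° counter-clockwise and viewed slightly from the right. The C bar begins at t=81.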